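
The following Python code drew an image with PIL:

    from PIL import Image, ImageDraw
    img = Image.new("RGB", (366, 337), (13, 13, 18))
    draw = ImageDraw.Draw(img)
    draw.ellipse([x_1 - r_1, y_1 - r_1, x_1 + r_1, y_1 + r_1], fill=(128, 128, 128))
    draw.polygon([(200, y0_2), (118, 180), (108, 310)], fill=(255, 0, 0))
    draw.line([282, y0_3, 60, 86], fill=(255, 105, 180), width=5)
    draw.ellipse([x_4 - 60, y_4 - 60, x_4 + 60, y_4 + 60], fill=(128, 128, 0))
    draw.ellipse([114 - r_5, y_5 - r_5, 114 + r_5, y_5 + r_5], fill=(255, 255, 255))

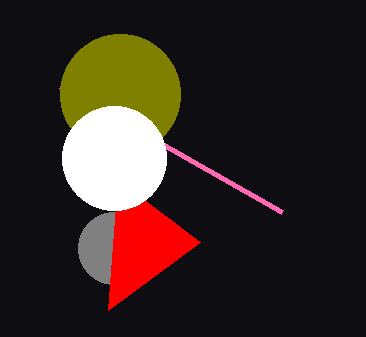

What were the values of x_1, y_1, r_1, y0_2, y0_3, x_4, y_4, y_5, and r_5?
x_1 = 114
y_1 = 248
r_1 = 36
y0_2 = 242
y0_3 = 212
x_4 = 120
y_4 = 94
y_5 = 158
r_5 = 52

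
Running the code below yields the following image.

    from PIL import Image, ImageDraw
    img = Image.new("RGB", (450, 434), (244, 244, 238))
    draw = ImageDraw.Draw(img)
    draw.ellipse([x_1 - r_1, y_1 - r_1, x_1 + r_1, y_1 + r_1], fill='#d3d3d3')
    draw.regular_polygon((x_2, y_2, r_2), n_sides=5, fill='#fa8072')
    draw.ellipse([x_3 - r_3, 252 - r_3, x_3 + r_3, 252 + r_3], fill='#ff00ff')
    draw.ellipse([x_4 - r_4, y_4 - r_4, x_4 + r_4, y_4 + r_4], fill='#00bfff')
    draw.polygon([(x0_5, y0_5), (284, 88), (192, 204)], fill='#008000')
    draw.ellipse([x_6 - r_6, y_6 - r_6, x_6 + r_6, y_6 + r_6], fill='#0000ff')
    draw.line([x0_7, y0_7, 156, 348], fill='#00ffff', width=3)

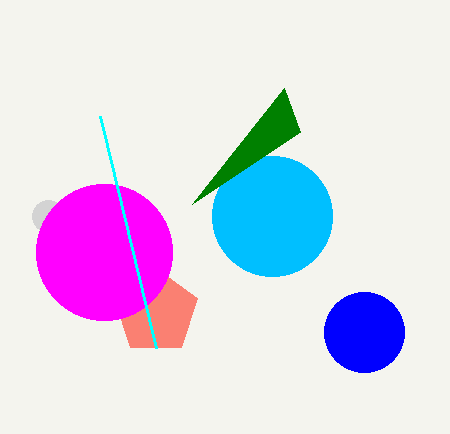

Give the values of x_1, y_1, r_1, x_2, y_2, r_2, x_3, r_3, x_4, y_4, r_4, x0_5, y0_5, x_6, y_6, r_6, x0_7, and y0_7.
x_1 = 48, y_1 = 216, r_1 = 16, x_2 = 156, y_2 = 312, r_2 = 44, x_3 = 104, r_3 = 68, x_4 = 272, y_4 = 216, r_4 = 60, x0_5 = 300, y0_5 = 132, x_6 = 364, y_6 = 332, r_6 = 40, x0_7 = 100, y0_7 = 116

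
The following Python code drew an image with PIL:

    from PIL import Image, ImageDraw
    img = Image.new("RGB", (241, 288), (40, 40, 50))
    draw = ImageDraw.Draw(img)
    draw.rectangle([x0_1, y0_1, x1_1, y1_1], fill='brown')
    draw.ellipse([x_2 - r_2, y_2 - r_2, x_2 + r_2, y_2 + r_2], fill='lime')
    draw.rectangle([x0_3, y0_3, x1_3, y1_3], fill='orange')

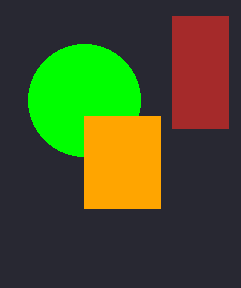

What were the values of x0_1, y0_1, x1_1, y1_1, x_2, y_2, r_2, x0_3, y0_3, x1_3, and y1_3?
x0_1 = 172
y0_1 = 16
x1_1 = 228
y1_1 = 128
x_2 = 84
y_2 = 100
r_2 = 56
x0_3 = 84
y0_3 = 116
x1_3 = 160
y1_3 = 208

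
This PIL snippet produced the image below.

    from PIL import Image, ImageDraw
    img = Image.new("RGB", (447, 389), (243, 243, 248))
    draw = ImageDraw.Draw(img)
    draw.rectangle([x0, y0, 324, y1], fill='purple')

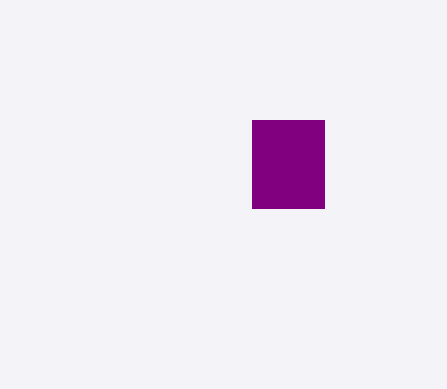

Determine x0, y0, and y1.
x0 = 252; y0 = 120; y1 = 208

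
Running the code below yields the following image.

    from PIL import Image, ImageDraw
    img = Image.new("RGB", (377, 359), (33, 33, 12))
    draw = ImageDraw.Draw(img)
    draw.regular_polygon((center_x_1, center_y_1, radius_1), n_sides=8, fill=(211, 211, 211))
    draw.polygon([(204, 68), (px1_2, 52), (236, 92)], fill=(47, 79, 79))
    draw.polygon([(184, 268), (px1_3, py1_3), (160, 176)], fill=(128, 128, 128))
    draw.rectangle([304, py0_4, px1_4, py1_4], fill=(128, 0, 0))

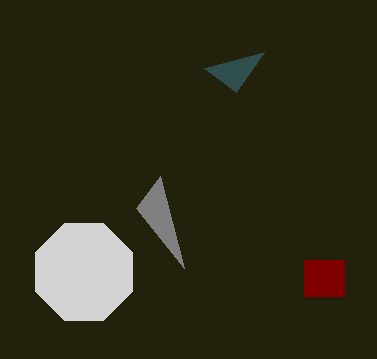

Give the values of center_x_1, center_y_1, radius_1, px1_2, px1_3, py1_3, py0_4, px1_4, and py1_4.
center_x_1 = 84
center_y_1 = 272
radius_1 = 52
px1_2 = 264
px1_3 = 136
py1_3 = 208
py0_4 = 260
px1_4 = 344
py1_4 = 296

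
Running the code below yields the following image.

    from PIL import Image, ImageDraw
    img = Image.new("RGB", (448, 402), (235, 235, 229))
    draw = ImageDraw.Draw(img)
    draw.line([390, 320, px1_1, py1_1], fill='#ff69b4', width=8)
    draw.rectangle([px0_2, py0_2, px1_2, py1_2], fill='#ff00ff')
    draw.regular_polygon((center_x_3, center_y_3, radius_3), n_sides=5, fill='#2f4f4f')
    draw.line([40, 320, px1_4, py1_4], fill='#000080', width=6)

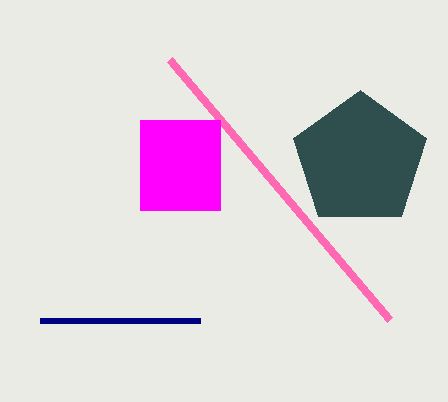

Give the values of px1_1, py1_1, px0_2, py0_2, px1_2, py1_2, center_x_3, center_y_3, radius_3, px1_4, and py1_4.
px1_1 = 170; py1_1 = 60; px0_2 = 140; py0_2 = 120; px1_2 = 220; py1_2 = 210; center_x_3 = 360; center_y_3 = 160; radius_3 = 70; px1_4 = 200; py1_4 = 320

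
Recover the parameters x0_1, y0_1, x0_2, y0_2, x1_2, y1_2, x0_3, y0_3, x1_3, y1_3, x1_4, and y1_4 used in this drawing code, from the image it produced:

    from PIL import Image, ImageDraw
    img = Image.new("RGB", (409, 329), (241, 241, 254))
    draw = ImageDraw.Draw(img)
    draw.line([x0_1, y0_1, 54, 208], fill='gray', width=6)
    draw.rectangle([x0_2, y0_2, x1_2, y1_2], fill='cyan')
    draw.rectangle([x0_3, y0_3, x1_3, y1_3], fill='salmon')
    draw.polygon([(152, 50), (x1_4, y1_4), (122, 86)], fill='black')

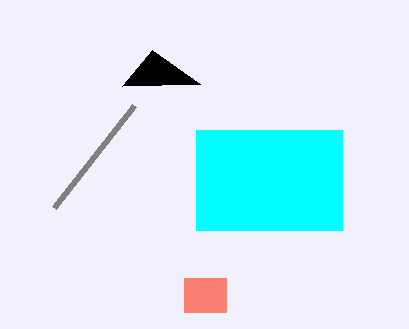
x0_1 = 134, y0_1 = 106, x0_2 = 196, y0_2 = 130, x1_2 = 342, y1_2 = 230, x0_3 = 184, y0_3 = 278, x1_3 = 226, y1_3 = 312, x1_4 = 200, y1_4 = 84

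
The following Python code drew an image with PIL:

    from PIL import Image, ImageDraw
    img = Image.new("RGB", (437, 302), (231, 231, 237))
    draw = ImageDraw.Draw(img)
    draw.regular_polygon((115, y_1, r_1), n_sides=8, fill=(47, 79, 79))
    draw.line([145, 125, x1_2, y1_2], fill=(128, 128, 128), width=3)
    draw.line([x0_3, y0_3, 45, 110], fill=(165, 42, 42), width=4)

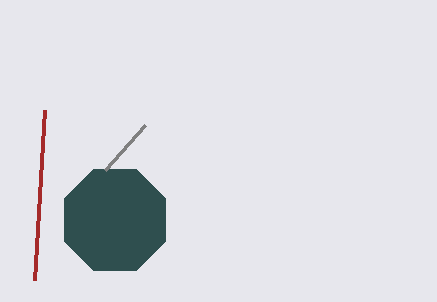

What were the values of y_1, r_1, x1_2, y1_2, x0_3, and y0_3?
y_1 = 220, r_1 = 55, x1_2 = 105, y1_2 = 170, x0_3 = 35, y0_3 = 280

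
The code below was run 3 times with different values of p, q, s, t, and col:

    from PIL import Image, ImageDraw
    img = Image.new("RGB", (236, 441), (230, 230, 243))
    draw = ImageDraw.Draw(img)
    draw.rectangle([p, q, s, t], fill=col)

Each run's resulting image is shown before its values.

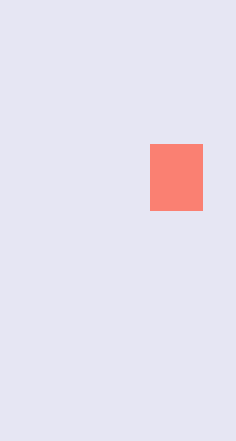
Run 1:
p = 150, q = 144, s = 202, t = 210, col = 'salmon'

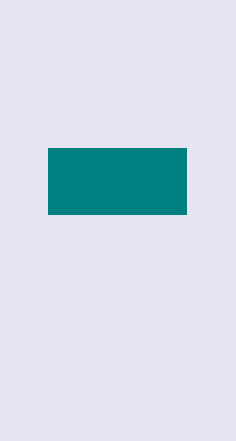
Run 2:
p = 48, q = 148, s = 186, t = 214, col = 'teal'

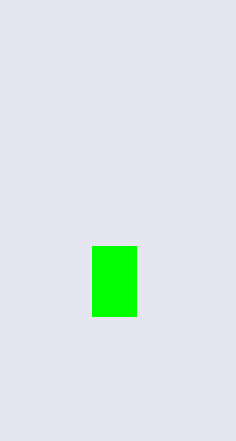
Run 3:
p = 92
q = 246
s = 136
t = 316
col = 'lime'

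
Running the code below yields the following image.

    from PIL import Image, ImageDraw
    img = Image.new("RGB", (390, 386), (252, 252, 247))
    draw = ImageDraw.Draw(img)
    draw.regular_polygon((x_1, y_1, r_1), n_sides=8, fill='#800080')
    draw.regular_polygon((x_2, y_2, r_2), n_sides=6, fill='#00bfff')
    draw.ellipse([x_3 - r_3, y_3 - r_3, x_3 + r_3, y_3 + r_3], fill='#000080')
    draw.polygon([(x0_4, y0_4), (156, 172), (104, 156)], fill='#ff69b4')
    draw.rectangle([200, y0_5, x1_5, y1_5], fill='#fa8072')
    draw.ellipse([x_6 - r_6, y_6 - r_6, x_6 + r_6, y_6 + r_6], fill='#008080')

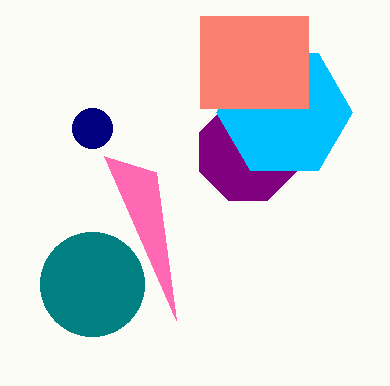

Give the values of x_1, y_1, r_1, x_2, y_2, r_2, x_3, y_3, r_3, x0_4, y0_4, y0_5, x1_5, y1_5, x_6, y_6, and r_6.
x_1 = 248, y_1 = 152, r_1 = 52, x_2 = 284, y_2 = 112, r_2 = 68, x_3 = 92, y_3 = 128, r_3 = 20, x0_4 = 176, y0_4 = 320, y0_5 = 16, x1_5 = 308, y1_5 = 108, x_6 = 92, y_6 = 284, r_6 = 52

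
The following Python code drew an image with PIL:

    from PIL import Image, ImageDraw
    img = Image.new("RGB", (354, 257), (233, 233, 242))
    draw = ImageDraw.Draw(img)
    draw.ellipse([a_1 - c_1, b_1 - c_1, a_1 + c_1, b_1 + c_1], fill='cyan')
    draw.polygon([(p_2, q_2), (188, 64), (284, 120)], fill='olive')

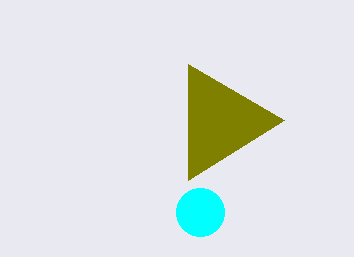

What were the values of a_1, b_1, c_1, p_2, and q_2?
a_1 = 200, b_1 = 212, c_1 = 24, p_2 = 188, q_2 = 180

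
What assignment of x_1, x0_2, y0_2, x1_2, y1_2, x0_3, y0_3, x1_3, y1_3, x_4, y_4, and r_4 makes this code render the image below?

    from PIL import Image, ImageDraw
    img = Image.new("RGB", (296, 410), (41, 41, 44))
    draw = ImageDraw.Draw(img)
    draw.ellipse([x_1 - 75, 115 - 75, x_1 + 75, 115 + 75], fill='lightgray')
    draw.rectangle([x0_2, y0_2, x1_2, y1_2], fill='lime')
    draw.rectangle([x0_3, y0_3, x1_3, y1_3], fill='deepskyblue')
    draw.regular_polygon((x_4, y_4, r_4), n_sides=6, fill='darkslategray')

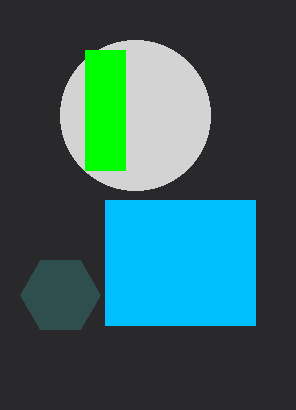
x_1 = 135; x0_2 = 85; y0_2 = 50; x1_2 = 125; y1_2 = 170; x0_3 = 105; y0_3 = 200; x1_3 = 255; y1_3 = 325; x_4 = 60; y_4 = 295; r_4 = 40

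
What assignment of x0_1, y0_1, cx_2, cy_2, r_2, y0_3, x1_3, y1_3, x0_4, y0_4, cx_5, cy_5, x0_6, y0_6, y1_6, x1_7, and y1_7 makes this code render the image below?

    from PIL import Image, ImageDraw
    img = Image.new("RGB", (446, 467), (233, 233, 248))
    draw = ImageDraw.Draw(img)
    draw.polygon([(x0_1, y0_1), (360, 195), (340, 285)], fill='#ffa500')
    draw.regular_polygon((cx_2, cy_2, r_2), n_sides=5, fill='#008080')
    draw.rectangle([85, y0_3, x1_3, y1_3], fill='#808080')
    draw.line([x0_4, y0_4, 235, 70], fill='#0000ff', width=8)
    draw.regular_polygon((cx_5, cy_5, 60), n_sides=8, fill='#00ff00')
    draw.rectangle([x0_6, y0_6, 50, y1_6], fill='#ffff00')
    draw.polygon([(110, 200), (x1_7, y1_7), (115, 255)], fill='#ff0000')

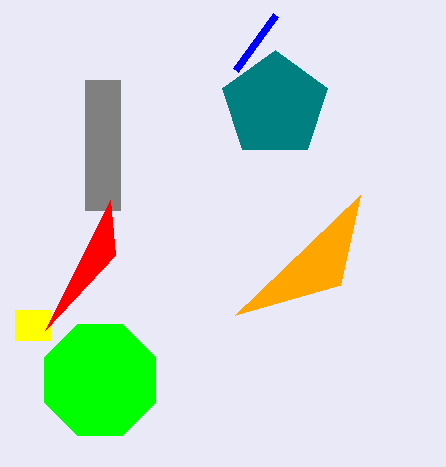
x0_1 = 235, y0_1 = 315, cx_2 = 275, cy_2 = 105, r_2 = 55, y0_3 = 80, x1_3 = 120, y1_3 = 210, x0_4 = 275, y0_4 = 15, cx_5 = 100, cy_5 = 380, x0_6 = 15, y0_6 = 310, y1_6 = 340, x1_7 = 45, y1_7 = 330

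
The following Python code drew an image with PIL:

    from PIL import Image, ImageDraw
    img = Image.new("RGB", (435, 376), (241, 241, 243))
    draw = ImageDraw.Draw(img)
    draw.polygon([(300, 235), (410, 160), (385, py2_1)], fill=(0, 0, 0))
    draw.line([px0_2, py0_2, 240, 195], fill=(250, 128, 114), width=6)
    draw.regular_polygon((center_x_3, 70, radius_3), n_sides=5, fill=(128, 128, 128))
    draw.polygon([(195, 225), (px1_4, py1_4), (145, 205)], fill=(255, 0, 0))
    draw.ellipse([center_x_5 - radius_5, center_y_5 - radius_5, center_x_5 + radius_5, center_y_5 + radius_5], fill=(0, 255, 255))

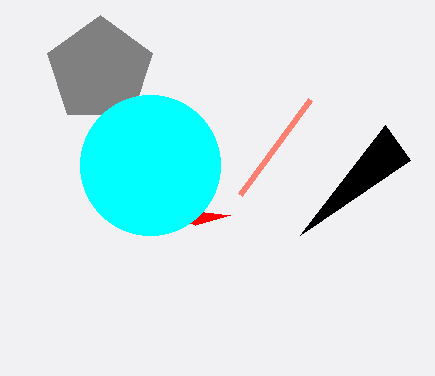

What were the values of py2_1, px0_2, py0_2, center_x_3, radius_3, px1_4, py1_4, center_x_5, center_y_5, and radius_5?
py2_1 = 125, px0_2 = 310, py0_2 = 100, center_x_3 = 100, radius_3 = 55, px1_4 = 230, py1_4 = 215, center_x_5 = 150, center_y_5 = 165, radius_5 = 70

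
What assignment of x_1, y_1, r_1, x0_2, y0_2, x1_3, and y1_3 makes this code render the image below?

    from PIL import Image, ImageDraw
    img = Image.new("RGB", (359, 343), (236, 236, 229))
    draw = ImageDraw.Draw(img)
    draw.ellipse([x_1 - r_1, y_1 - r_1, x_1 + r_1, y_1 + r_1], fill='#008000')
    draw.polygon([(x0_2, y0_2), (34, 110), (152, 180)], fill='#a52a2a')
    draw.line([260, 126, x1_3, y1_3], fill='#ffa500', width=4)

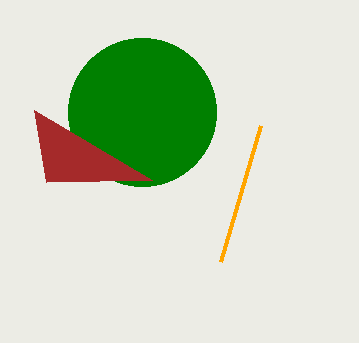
x_1 = 142, y_1 = 112, r_1 = 74, x0_2 = 46, y0_2 = 182, x1_3 = 220, y1_3 = 262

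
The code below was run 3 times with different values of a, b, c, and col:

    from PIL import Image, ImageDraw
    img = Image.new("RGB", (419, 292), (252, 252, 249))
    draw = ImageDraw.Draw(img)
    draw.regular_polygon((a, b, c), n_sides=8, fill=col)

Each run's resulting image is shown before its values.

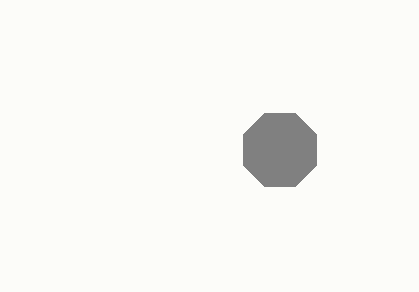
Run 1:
a = 280, b = 150, c = 40, col = 'gray'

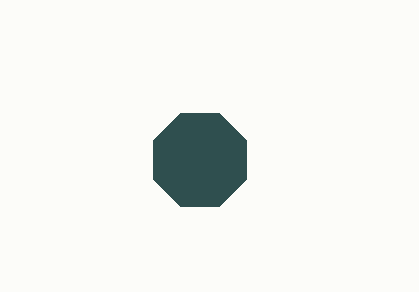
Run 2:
a = 200
b = 160
c = 50
col = 'darkslategray'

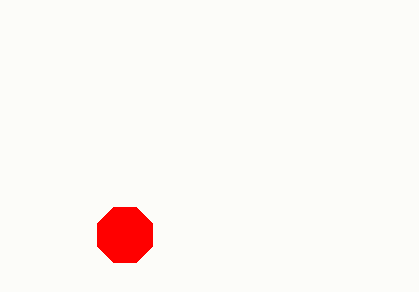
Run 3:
a = 125
b = 235
c = 30
col = 'red'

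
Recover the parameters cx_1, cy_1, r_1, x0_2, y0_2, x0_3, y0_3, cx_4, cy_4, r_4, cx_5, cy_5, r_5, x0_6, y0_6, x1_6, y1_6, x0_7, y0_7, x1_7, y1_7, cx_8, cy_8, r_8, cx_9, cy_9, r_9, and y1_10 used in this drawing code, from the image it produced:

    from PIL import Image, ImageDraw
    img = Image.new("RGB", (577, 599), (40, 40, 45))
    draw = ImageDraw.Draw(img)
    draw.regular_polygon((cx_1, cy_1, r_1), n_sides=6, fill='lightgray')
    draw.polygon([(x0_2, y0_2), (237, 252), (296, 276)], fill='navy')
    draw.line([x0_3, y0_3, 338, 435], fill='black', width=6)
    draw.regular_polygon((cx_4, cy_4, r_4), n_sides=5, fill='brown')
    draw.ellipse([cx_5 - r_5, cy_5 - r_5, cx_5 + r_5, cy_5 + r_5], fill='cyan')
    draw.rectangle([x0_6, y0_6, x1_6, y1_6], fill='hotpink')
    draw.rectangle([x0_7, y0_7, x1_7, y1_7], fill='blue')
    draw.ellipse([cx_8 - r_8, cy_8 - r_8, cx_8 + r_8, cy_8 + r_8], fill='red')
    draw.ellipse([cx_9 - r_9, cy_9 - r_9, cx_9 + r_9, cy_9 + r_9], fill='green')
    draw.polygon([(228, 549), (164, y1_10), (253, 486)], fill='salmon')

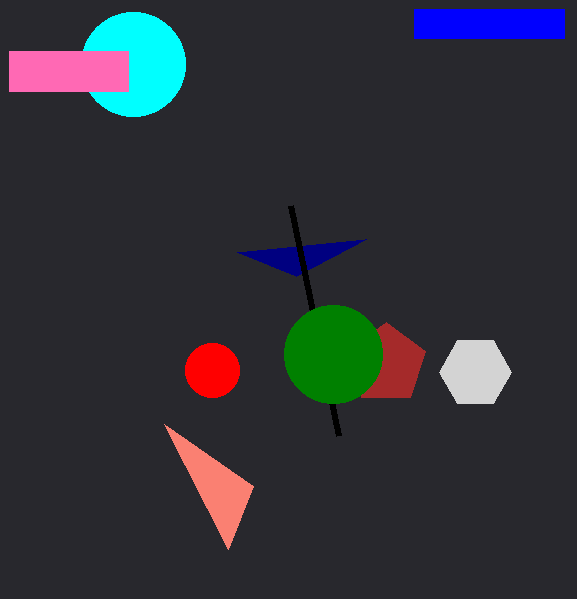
cx_1 = 475; cy_1 = 372; r_1 = 36; x0_2 = 366; y0_2 = 239; x0_3 = 290; y0_3 = 205; cx_4 = 386; cy_4 = 364; r_4 = 42; cx_5 = 133; cy_5 = 64; r_5 = 52; x0_6 = 9; y0_6 = 51; x1_6 = 128; y1_6 = 91; x0_7 = 414; y0_7 = 9; x1_7 = 564; y1_7 = 38; cx_8 = 212; cy_8 = 370; r_8 = 27; cx_9 = 333; cy_9 = 354; r_9 = 49; y1_10 = 424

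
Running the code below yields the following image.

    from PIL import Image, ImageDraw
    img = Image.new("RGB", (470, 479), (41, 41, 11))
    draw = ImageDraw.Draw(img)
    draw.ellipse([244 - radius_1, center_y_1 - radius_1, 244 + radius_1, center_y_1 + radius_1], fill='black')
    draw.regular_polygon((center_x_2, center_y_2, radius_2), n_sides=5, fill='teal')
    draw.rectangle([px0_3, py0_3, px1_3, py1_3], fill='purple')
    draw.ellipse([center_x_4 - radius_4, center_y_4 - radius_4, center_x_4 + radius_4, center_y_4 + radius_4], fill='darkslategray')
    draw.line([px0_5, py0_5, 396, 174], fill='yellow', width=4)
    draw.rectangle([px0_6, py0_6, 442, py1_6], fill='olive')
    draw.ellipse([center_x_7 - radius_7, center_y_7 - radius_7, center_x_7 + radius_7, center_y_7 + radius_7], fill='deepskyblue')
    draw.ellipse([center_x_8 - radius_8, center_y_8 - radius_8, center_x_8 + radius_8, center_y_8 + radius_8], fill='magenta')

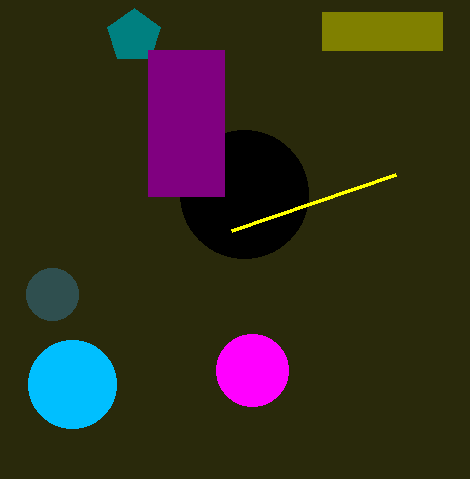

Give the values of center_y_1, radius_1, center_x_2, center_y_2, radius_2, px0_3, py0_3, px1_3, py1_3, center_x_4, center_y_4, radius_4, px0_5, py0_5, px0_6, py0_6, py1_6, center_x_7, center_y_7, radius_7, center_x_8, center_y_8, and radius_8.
center_y_1 = 194; radius_1 = 64; center_x_2 = 134; center_y_2 = 36; radius_2 = 28; px0_3 = 148; py0_3 = 50; px1_3 = 224; py1_3 = 196; center_x_4 = 52; center_y_4 = 294; radius_4 = 26; px0_5 = 232; py0_5 = 230; px0_6 = 322; py0_6 = 12; py1_6 = 50; center_x_7 = 72; center_y_7 = 384; radius_7 = 44; center_x_8 = 252; center_y_8 = 370; radius_8 = 36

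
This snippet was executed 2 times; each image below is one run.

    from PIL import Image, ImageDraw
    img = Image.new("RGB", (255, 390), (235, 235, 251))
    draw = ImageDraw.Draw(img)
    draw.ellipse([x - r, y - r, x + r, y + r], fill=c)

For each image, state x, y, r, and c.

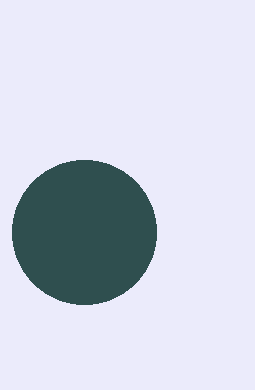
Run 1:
x = 84
y = 232
r = 72
c = 'darkslategray'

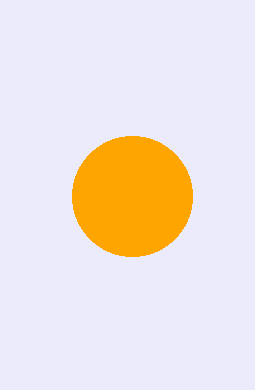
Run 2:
x = 132; y = 196; r = 60; c = 'orange'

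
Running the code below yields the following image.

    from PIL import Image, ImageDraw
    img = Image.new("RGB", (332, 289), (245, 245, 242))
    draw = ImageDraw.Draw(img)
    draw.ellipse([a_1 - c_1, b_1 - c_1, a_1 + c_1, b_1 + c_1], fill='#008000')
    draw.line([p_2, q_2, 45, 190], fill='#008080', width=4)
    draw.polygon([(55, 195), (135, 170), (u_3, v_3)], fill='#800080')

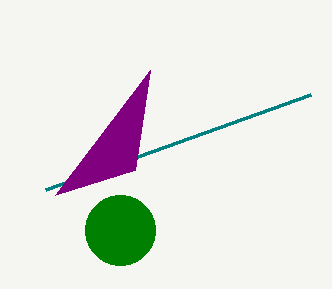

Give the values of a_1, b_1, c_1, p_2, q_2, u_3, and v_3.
a_1 = 120; b_1 = 230; c_1 = 35; p_2 = 310; q_2 = 95; u_3 = 150; v_3 = 70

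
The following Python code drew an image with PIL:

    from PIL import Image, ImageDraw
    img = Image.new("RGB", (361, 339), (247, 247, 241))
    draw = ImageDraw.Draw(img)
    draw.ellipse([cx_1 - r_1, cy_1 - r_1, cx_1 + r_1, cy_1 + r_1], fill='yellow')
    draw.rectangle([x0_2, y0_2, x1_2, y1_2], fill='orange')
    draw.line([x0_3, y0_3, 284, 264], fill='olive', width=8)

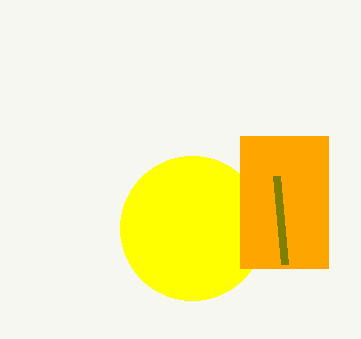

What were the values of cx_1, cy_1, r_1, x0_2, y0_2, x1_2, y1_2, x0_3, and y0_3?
cx_1 = 192; cy_1 = 228; r_1 = 72; x0_2 = 240; y0_2 = 136; x1_2 = 328; y1_2 = 268; x0_3 = 276; y0_3 = 176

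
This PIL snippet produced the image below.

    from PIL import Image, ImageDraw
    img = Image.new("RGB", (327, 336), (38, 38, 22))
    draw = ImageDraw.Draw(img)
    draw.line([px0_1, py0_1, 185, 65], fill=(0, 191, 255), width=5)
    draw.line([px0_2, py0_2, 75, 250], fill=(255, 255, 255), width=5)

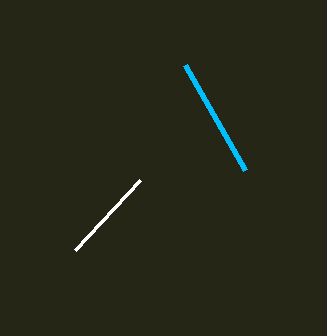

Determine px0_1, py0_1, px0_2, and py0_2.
px0_1 = 245, py0_1 = 170, px0_2 = 140, py0_2 = 180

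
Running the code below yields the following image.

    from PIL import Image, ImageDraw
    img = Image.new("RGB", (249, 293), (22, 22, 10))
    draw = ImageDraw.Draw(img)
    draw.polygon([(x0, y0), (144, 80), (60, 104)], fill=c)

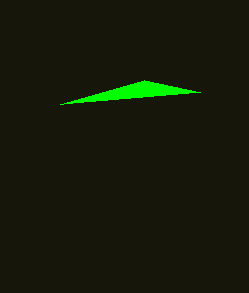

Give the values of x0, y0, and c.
x0 = 200; y0 = 92; c = 'lime'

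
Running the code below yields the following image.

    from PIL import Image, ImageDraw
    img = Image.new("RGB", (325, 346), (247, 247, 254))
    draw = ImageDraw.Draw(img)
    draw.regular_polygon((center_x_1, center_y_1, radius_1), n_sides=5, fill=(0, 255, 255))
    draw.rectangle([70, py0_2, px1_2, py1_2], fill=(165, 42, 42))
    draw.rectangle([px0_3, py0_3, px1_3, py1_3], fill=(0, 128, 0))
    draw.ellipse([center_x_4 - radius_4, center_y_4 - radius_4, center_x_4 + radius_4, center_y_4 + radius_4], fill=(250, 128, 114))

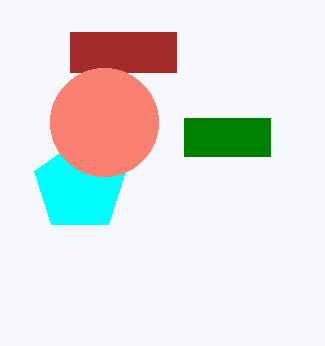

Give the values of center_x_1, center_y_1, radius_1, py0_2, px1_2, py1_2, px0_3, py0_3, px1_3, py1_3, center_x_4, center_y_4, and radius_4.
center_x_1 = 80
center_y_1 = 186
radius_1 = 48
py0_2 = 32
px1_2 = 176
py1_2 = 72
px0_3 = 184
py0_3 = 118
px1_3 = 270
py1_3 = 156
center_x_4 = 104
center_y_4 = 122
radius_4 = 54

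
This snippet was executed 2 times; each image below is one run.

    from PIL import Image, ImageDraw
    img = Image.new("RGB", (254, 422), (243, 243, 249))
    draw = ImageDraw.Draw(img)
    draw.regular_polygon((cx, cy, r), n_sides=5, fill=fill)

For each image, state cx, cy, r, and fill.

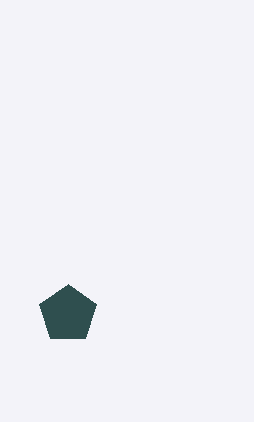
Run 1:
cx = 68
cy = 314
r = 30
fill = 'darkslategray'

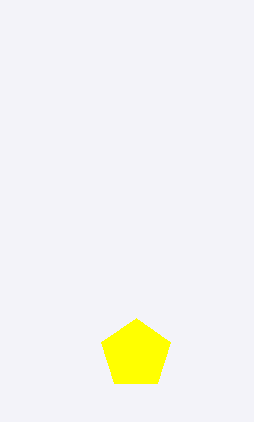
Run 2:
cx = 136, cy = 354, r = 36, fill = 'yellow'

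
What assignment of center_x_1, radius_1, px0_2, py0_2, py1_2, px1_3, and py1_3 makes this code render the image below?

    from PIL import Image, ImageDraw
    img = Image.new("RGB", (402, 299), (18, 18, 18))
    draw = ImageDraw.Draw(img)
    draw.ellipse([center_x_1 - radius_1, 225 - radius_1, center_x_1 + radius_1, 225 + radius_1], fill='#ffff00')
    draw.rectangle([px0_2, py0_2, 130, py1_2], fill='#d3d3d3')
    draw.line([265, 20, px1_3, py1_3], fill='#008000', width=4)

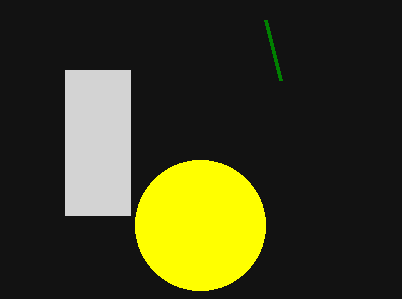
center_x_1 = 200
radius_1 = 65
px0_2 = 65
py0_2 = 70
py1_2 = 215
px1_3 = 280
py1_3 = 80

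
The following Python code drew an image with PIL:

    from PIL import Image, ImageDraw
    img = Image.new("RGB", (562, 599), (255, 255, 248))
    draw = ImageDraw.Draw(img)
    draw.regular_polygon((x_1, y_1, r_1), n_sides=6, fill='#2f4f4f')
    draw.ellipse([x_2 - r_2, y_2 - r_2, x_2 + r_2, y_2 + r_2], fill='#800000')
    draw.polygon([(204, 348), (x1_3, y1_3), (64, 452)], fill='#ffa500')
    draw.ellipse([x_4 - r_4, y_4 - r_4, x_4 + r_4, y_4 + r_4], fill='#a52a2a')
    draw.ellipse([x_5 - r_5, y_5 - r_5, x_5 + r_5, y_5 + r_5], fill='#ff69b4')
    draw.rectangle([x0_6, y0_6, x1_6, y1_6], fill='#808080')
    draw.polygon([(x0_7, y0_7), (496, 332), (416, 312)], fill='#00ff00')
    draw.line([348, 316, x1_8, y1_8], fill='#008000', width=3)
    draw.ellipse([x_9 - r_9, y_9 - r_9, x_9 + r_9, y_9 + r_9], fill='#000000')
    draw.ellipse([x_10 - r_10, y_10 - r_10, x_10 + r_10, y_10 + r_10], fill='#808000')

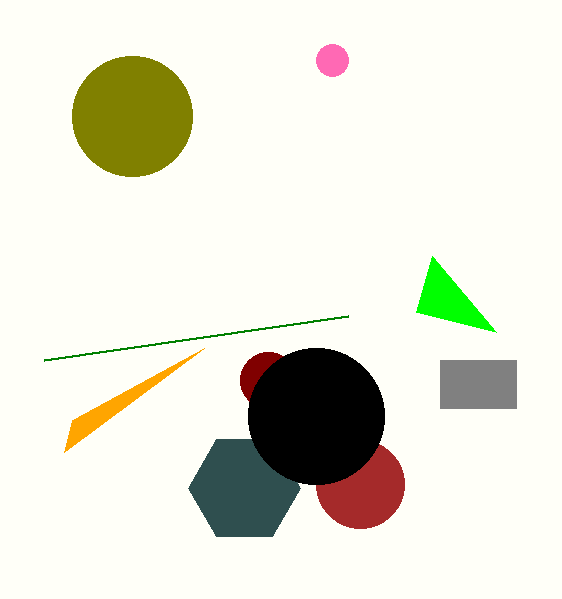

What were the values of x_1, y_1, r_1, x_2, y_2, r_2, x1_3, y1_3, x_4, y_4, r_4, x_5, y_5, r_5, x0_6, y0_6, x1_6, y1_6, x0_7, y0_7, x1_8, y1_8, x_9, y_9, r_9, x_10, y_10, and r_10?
x_1 = 244; y_1 = 488; r_1 = 56; x_2 = 268; y_2 = 380; r_2 = 28; x1_3 = 72; y1_3 = 420; x_4 = 360; y_4 = 484; r_4 = 44; x_5 = 332; y_5 = 60; r_5 = 16; x0_6 = 440; y0_6 = 360; x1_6 = 516; y1_6 = 408; x0_7 = 432; y0_7 = 256; x1_8 = 44; y1_8 = 360; x_9 = 316; y_9 = 416; r_9 = 68; x_10 = 132; y_10 = 116; r_10 = 60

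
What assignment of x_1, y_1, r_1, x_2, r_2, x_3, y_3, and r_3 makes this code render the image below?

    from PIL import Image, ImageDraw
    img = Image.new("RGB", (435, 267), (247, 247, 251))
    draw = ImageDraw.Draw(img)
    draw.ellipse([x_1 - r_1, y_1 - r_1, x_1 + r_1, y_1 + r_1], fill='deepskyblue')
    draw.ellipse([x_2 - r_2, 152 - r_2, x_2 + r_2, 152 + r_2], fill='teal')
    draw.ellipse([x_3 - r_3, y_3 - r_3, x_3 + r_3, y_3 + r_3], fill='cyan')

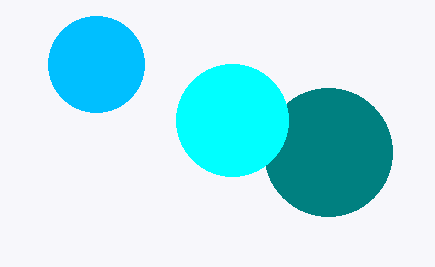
x_1 = 96; y_1 = 64; r_1 = 48; x_2 = 328; r_2 = 64; x_3 = 232; y_3 = 120; r_3 = 56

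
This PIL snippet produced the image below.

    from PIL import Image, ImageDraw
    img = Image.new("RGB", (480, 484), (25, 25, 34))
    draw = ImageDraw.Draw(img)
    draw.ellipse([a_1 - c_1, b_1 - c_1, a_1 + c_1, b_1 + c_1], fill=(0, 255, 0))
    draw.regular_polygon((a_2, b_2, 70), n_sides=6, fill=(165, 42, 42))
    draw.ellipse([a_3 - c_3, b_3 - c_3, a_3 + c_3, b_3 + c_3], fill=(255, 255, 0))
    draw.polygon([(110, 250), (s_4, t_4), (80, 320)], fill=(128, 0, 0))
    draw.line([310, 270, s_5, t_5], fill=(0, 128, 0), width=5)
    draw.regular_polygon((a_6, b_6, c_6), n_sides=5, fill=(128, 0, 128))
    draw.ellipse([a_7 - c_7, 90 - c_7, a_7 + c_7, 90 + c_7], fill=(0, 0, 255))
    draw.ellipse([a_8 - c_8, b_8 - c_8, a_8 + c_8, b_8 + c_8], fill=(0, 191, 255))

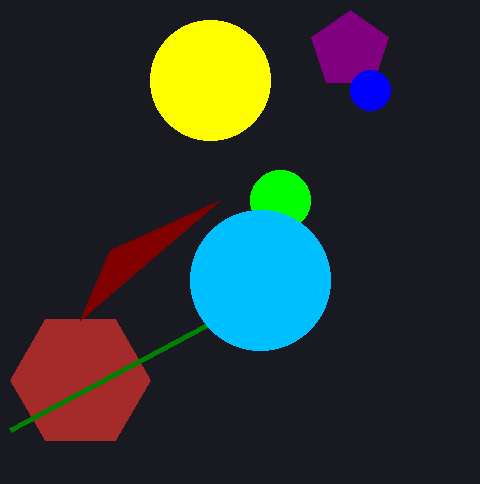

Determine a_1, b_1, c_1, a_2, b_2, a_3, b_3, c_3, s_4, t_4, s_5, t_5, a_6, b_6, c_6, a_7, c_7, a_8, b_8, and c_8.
a_1 = 280
b_1 = 200
c_1 = 30
a_2 = 80
b_2 = 380
a_3 = 210
b_3 = 80
c_3 = 60
s_4 = 220
t_4 = 200
s_5 = 10
t_5 = 430
a_6 = 350
b_6 = 50
c_6 = 40
a_7 = 370
c_7 = 20
a_8 = 260
b_8 = 280
c_8 = 70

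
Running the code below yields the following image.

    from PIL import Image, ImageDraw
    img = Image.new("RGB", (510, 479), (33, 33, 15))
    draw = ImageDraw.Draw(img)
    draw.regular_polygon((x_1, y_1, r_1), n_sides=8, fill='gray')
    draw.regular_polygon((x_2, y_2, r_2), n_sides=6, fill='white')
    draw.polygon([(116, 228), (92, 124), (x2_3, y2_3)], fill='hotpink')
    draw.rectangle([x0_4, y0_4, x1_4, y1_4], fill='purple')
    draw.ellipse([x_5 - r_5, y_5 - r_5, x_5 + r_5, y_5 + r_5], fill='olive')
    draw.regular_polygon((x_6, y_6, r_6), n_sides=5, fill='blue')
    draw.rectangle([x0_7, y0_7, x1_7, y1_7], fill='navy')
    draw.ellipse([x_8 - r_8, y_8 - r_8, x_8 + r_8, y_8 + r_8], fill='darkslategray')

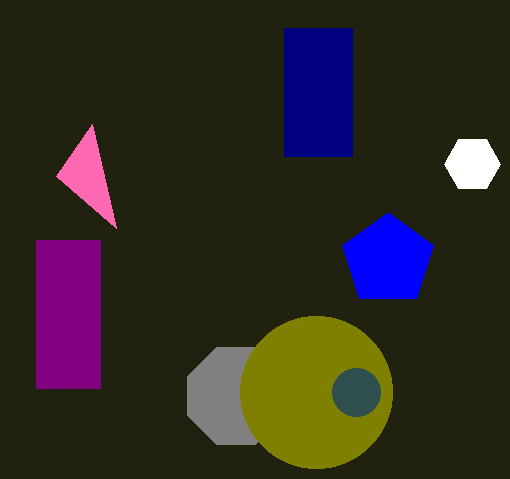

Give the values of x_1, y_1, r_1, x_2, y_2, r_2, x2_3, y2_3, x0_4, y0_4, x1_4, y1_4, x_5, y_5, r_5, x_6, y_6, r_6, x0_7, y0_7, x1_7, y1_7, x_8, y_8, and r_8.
x_1 = 236; y_1 = 396; r_1 = 52; x_2 = 472; y_2 = 164; r_2 = 28; x2_3 = 56; y2_3 = 176; x0_4 = 36; y0_4 = 240; x1_4 = 100; y1_4 = 388; x_5 = 316; y_5 = 392; r_5 = 76; x_6 = 388; y_6 = 260; r_6 = 48; x0_7 = 284; y0_7 = 28; x1_7 = 352; y1_7 = 156; x_8 = 356; y_8 = 392; r_8 = 24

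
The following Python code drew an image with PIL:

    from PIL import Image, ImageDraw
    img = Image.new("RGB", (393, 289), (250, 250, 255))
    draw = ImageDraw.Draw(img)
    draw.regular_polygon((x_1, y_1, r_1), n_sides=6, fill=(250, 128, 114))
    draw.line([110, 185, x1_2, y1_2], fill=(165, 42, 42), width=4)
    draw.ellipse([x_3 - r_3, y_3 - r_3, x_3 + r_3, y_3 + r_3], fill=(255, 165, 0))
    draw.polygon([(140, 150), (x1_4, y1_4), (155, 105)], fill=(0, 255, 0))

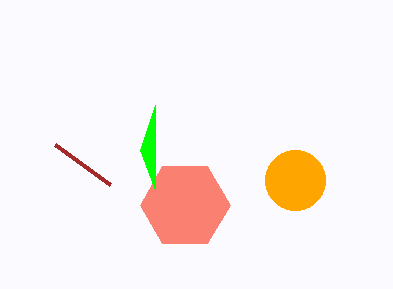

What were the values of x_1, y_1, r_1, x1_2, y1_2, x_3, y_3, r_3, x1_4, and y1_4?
x_1 = 185
y_1 = 205
r_1 = 45
x1_2 = 55
y1_2 = 145
x_3 = 295
y_3 = 180
r_3 = 30
x1_4 = 155
y1_4 = 190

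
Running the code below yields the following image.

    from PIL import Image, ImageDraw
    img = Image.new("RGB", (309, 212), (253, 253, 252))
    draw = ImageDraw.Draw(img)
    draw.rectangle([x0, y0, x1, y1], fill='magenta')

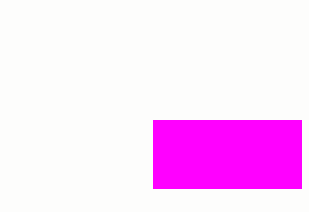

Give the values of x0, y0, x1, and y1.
x0 = 153; y0 = 120; x1 = 301; y1 = 188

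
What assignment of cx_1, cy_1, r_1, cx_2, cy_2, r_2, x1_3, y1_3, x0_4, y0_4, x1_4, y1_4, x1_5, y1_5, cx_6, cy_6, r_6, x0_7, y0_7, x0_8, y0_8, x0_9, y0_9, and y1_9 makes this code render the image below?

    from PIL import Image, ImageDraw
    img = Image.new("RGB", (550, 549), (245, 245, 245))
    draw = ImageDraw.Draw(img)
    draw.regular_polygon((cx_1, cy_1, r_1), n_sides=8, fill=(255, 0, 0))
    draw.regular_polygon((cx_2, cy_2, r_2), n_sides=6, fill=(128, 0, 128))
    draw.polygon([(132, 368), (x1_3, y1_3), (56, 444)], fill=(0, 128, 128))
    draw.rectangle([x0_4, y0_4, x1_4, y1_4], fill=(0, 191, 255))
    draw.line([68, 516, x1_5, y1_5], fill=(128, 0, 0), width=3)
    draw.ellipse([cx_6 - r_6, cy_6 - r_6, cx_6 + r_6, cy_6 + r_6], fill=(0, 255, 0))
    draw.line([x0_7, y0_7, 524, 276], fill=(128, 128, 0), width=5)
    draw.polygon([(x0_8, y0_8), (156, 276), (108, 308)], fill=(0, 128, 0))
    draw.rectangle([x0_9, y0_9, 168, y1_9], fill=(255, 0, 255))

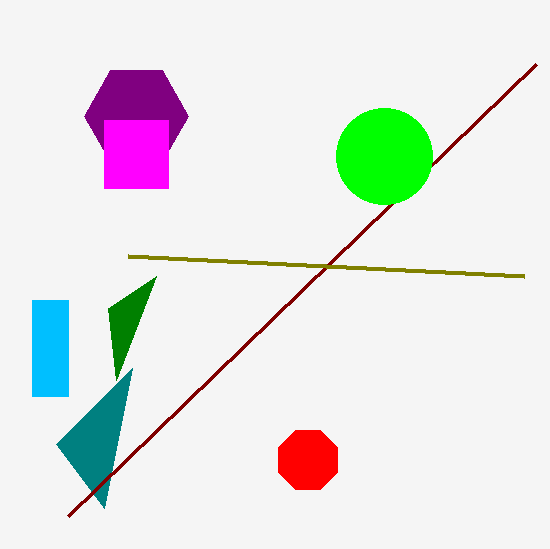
cx_1 = 308; cy_1 = 460; r_1 = 32; cx_2 = 136; cy_2 = 116; r_2 = 52; x1_3 = 104; y1_3 = 508; x0_4 = 32; y0_4 = 300; x1_4 = 68; y1_4 = 396; x1_5 = 536; y1_5 = 64; cx_6 = 384; cy_6 = 156; r_6 = 48; x0_7 = 128; y0_7 = 256; x0_8 = 116; y0_8 = 380; x0_9 = 104; y0_9 = 120; y1_9 = 188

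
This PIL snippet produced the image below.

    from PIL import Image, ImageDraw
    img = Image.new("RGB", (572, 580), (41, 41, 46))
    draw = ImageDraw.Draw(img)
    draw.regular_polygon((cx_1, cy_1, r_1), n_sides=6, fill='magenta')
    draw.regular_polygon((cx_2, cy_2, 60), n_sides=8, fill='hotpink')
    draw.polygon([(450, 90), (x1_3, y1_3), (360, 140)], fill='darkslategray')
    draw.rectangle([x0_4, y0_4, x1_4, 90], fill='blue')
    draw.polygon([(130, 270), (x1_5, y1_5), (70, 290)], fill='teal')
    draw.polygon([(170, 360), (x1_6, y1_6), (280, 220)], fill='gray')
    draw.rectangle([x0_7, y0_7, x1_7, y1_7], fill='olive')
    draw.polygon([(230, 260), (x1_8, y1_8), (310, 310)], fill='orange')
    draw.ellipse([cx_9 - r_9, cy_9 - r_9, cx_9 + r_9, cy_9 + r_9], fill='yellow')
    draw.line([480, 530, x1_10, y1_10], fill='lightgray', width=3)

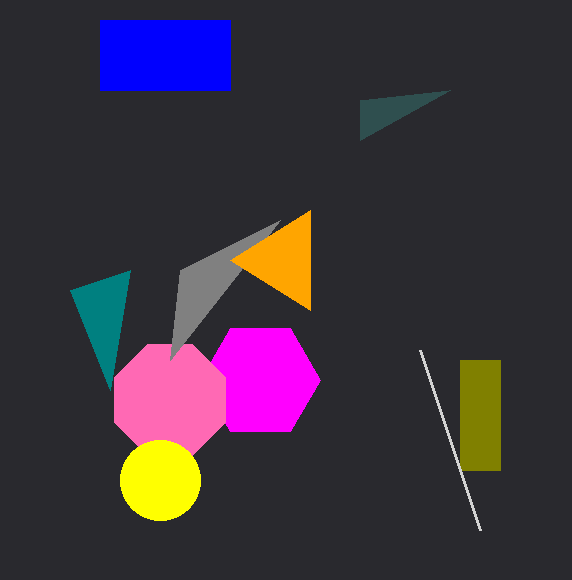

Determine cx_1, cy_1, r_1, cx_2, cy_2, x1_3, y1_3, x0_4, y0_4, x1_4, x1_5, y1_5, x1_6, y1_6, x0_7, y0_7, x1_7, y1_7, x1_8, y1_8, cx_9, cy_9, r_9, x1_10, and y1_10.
cx_1 = 260; cy_1 = 380; r_1 = 60; cx_2 = 170; cy_2 = 400; x1_3 = 360; y1_3 = 100; x0_4 = 100; y0_4 = 20; x1_4 = 230; x1_5 = 110; y1_5 = 390; x1_6 = 180; y1_6 = 270; x0_7 = 460; y0_7 = 360; x1_7 = 500; y1_7 = 470; x1_8 = 310; y1_8 = 210; cx_9 = 160; cy_9 = 480; r_9 = 40; x1_10 = 420; y1_10 = 350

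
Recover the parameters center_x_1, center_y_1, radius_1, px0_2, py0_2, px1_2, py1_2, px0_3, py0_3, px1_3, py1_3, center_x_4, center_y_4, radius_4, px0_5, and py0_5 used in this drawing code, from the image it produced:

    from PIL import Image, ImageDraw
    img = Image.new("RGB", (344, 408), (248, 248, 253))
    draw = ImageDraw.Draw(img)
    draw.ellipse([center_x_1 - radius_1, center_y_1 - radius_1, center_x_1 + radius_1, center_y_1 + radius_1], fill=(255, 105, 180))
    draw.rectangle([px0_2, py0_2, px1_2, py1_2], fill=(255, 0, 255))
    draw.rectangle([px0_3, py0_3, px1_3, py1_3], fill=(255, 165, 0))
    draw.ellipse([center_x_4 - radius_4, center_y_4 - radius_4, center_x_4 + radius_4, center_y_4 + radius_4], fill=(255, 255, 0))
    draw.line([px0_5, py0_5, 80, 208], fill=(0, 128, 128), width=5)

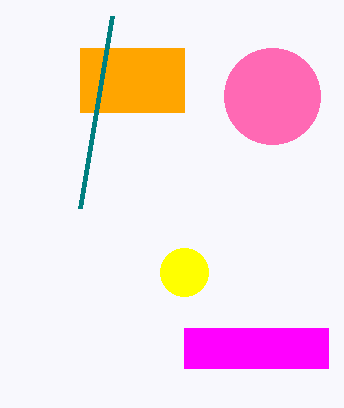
center_x_1 = 272
center_y_1 = 96
radius_1 = 48
px0_2 = 184
py0_2 = 328
px1_2 = 328
py1_2 = 368
px0_3 = 80
py0_3 = 48
px1_3 = 184
py1_3 = 112
center_x_4 = 184
center_y_4 = 272
radius_4 = 24
px0_5 = 112
py0_5 = 16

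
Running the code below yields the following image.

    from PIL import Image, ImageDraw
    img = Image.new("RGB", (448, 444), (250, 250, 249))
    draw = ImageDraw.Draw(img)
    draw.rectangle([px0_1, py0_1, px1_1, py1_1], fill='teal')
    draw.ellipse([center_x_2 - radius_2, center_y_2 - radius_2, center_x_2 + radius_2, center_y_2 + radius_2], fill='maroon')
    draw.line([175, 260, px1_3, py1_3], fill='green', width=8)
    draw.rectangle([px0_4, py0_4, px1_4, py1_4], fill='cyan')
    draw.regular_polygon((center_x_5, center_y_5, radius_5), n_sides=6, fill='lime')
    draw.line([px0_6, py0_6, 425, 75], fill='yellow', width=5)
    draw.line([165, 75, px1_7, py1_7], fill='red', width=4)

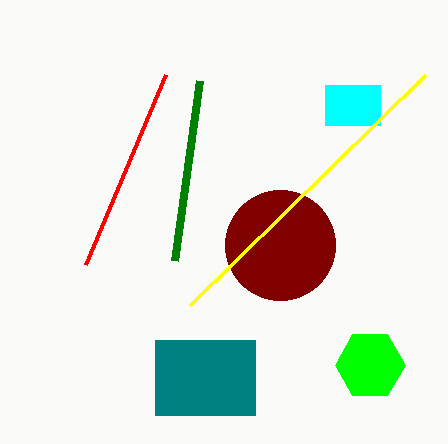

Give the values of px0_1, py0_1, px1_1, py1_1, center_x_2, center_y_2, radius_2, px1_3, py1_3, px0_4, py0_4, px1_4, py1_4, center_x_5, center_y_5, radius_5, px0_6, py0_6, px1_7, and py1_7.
px0_1 = 155, py0_1 = 340, px1_1 = 255, py1_1 = 415, center_x_2 = 280, center_y_2 = 245, radius_2 = 55, px1_3 = 200, py1_3 = 80, px0_4 = 325, py0_4 = 85, px1_4 = 380, py1_4 = 125, center_x_5 = 370, center_y_5 = 365, radius_5 = 35, px0_6 = 190, py0_6 = 305, px1_7 = 85, py1_7 = 265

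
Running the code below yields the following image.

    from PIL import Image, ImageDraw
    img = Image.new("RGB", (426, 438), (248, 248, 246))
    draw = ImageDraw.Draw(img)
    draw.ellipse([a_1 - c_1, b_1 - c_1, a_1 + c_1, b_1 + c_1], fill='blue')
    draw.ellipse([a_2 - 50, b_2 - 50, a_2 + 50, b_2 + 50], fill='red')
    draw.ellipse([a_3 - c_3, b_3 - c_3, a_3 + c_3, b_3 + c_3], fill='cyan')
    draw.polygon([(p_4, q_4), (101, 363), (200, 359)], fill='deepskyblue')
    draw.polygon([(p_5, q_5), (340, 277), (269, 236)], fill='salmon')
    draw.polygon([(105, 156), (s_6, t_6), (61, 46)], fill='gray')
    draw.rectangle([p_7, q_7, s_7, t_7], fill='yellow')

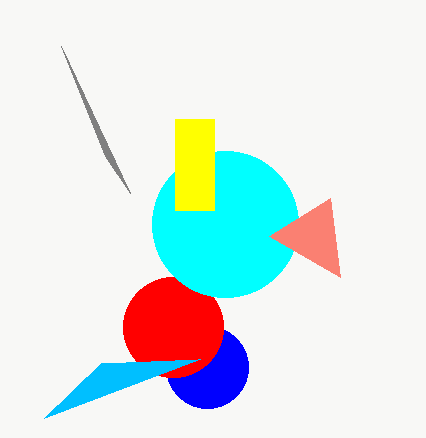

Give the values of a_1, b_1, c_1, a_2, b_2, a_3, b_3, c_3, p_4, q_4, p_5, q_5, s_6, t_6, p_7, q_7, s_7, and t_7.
a_1 = 207
b_1 = 367
c_1 = 41
a_2 = 173
b_2 = 327
a_3 = 225
b_3 = 224
c_3 = 73
p_4 = 44
q_4 = 418
p_5 = 330
q_5 = 198
s_6 = 130
t_6 = 193
p_7 = 175
q_7 = 119
s_7 = 214
t_7 = 210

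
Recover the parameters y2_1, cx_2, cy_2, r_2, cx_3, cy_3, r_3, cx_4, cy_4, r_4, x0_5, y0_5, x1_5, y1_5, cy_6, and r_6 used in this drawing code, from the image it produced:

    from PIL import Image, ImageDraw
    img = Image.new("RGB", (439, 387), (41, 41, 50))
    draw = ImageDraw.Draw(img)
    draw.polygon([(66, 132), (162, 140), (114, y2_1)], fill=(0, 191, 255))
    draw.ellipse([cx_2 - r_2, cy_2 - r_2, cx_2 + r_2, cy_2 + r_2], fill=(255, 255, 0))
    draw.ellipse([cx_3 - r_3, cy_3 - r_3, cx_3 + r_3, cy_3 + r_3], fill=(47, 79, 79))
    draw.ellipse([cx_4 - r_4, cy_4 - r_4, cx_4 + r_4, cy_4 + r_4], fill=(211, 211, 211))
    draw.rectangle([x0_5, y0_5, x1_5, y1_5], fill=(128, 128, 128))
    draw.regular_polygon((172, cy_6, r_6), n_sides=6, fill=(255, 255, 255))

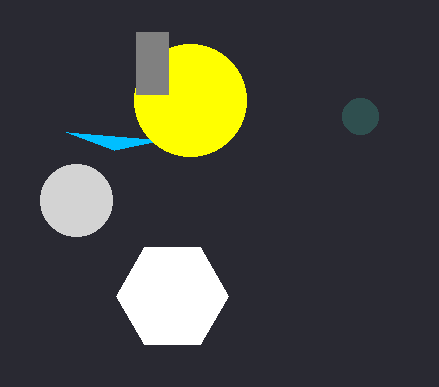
y2_1 = 150; cx_2 = 190; cy_2 = 100; r_2 = 56; cx_3 = 360; cy_3 = 116; r_3 = 18; cx_4 = 76; cy_4 = 200; r_4 = 36; x0_5 = 136; y0_5 = 32; x1_5 = 168; y1_5 = 94; cy_6 = 296; r_6 = 56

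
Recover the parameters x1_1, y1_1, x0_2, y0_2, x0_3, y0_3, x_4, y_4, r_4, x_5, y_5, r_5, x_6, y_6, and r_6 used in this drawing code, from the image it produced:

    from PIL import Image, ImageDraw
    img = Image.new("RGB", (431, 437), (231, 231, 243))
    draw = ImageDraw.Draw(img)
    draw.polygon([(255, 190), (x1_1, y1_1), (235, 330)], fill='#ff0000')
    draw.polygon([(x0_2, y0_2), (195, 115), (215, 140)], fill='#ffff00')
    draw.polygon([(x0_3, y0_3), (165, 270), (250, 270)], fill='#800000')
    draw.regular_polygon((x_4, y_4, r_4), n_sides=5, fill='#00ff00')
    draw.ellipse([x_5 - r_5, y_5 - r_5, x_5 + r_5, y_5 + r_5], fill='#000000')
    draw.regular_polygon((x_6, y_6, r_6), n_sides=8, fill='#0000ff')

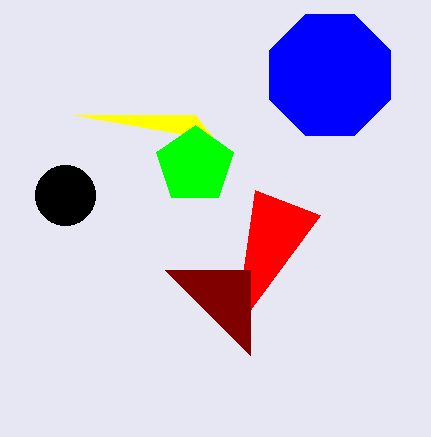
x1_1 = 320; y1_1 = 215; x0_2 = 75; y0_2 = 115; x0_3 = 250; y0_3 = 355; x_4 = 195; y_4 = 165; r_4 = 40; x_5 = 65; y_5 = 195; r_5 = 30; x_6 = 330; y_6 = 75; r_6 = 65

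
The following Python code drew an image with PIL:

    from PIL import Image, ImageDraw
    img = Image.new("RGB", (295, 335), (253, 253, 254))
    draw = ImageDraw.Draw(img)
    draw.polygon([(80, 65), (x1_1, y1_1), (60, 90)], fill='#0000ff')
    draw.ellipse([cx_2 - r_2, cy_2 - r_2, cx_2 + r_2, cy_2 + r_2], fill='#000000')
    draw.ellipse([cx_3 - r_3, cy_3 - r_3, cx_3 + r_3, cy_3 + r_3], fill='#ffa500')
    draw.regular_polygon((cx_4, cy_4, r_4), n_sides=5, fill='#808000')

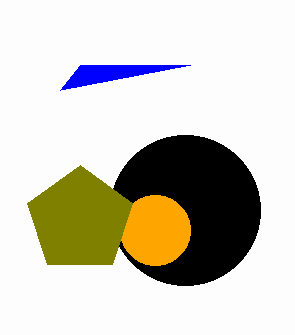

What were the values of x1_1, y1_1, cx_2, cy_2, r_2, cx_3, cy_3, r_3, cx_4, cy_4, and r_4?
x1_1 = 190
y1_1 = 65
cx_2 = 185
cy_2 = 210
r_2 = 75
cx_3 = 155
cy_3 = 230
r_3 = 35
cx_4 = 80
cy_4 = 220
r_4 = 55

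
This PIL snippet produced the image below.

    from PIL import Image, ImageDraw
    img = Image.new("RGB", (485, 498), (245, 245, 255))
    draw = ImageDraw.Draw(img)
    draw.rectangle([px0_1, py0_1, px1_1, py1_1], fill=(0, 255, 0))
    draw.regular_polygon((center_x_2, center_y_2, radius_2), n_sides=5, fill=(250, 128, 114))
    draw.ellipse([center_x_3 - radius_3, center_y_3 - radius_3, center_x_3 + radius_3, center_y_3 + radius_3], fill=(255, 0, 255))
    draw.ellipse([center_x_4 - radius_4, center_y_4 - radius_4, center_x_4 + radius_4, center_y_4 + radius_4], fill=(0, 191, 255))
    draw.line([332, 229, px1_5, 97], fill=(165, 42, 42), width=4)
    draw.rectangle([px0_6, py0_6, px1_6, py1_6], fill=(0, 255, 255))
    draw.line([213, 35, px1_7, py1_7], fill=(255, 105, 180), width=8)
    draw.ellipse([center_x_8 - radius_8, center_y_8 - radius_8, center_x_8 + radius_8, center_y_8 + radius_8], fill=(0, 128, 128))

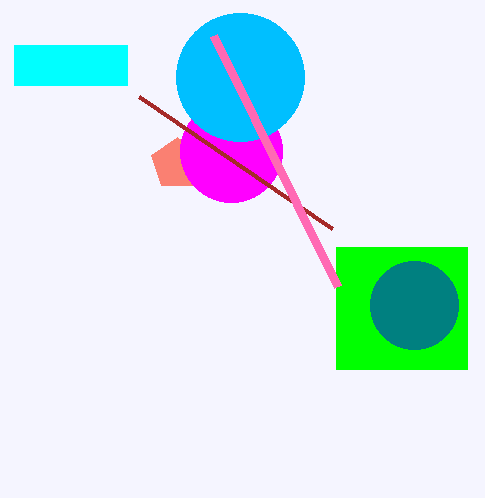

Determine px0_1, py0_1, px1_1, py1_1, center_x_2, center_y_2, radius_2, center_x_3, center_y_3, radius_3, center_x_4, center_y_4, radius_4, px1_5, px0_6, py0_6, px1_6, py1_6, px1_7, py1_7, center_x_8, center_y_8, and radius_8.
px0_1 = 336; py0_1 = 247; px1_1 = 467; py1_1 = 369; center_x_2 = 177; center_y_2 = 164; radius_2 = 27; center_x_3 = 231; center_y_3 = 151; radius_3 = 51; center_x_4 = 240; center_y_4 = 77; radius_4 = 64; px1_5 = 139; px0_6 = 14; py0_6 = 45; px1_6 = 127; py1_6 = 85; px1_7 = 337; py1_7 = 286; center_x_8 = 414; center_y_8 = 305; radius_8 = 44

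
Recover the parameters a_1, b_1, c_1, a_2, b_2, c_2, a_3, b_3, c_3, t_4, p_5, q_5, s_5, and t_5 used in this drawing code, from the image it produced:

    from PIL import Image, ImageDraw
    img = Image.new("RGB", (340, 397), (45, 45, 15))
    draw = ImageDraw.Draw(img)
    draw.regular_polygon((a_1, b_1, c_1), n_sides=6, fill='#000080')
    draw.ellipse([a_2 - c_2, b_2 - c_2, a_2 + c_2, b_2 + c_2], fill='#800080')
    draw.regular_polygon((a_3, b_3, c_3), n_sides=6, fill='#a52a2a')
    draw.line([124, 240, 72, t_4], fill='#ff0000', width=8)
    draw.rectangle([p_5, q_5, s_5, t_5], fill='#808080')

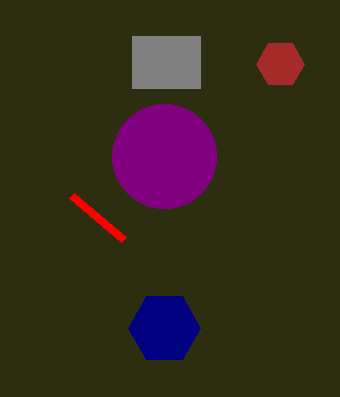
a_1 = 164, b_1 = 328, c_1 = 36, a_2 = 164, b_2 = 156, c_2 = 52, a_3 = 280, b_3 = 64, c_3 = 24, t_4 = 196, p_5 = 132, q_5 = 36, s_5 = 200, t_5 = 88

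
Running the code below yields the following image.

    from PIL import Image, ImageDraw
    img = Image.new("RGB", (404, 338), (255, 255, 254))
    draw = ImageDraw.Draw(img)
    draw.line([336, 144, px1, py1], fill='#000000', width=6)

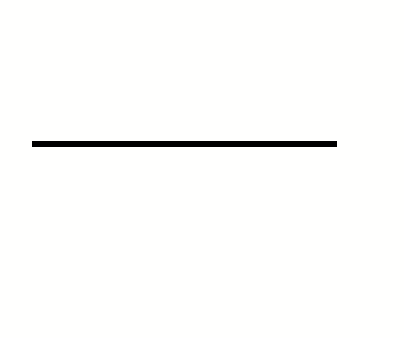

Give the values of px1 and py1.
px1 = 32, py1 = 144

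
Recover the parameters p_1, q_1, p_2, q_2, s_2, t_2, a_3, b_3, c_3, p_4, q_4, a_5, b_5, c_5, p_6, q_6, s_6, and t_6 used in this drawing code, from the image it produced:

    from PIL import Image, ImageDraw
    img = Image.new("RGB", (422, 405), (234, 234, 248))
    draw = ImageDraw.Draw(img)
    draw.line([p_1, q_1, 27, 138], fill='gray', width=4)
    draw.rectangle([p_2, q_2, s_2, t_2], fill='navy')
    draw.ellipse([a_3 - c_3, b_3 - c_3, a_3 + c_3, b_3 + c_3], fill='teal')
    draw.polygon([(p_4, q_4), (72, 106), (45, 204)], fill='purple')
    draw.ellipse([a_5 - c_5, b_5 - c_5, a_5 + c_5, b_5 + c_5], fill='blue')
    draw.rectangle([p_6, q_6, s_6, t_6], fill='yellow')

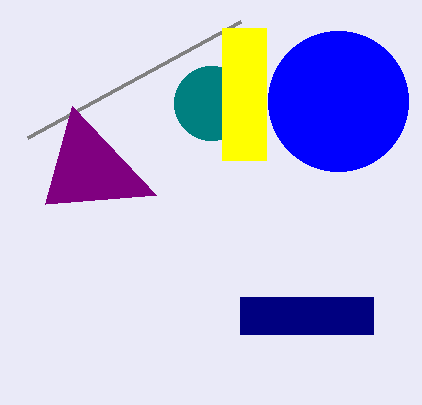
p_1 = 240; q_1 = 22; p_2 = 240; q_2 = 297; s_2 = 373; t_2 = 334; a_3 = 211; b_3 = 103; c_3 = 37; p_4 = 156; q_4 = 195; a_5 = 338; b_5 = 101; c_5 = 70; p_6 = 222; q_6 = 28; s_6 = 266; t_6 = 160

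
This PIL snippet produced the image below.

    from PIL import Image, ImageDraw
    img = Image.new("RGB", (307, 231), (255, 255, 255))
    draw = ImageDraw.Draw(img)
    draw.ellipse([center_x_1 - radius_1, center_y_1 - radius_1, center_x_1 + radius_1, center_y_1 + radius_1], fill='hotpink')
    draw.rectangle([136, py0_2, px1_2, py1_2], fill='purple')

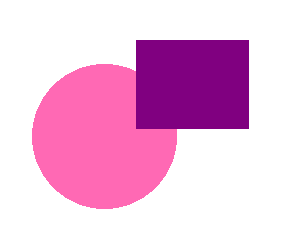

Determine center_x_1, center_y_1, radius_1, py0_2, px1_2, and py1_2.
center_x_1 = 104
center_y_1 = 136
radius_1 = 72
py0_2 = 40
px1_2 = 248
py1_2 = 128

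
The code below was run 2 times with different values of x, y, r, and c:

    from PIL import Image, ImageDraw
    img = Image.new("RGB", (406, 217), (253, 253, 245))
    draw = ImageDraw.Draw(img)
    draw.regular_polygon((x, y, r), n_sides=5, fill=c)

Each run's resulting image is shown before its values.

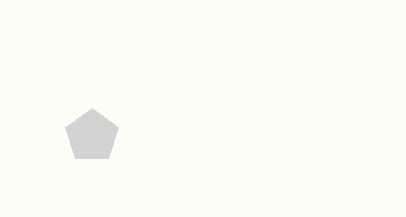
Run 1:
x = 92
y = 136
r = 28
c = 'lightgray'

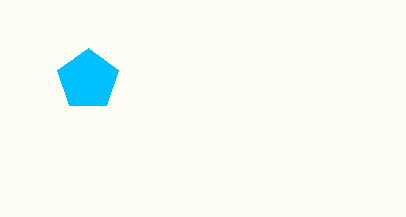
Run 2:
x = 88; y = 80; r = 32; c = 'deepskyblue'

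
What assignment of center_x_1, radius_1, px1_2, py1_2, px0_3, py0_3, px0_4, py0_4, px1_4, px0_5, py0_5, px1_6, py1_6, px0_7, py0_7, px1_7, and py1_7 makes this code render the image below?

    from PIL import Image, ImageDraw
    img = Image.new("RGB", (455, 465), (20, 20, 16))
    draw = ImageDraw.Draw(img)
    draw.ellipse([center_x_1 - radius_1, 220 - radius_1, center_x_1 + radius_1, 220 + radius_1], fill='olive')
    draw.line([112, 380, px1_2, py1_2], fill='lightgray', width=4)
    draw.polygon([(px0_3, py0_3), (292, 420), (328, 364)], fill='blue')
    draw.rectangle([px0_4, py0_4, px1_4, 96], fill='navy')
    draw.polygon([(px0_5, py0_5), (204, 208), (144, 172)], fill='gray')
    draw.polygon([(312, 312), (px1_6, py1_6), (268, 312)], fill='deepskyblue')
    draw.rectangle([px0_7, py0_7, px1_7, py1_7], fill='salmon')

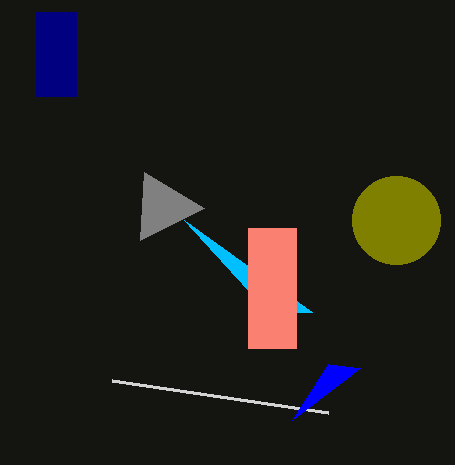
center_x_1 = 396, radius_1 = 44, px1_2 = 328, py1_2 = 412, px0_3 = 360, py0_3 = 368, px0_4 = 36, py0_4 = 12, px1_4 = 76, px0_5 = 140, py0_5 = 240, px1_6 = 184, py1_6 = 220, px0_7 = 248, py0_7 = 228, px1_7 = 296, py1_7 = 348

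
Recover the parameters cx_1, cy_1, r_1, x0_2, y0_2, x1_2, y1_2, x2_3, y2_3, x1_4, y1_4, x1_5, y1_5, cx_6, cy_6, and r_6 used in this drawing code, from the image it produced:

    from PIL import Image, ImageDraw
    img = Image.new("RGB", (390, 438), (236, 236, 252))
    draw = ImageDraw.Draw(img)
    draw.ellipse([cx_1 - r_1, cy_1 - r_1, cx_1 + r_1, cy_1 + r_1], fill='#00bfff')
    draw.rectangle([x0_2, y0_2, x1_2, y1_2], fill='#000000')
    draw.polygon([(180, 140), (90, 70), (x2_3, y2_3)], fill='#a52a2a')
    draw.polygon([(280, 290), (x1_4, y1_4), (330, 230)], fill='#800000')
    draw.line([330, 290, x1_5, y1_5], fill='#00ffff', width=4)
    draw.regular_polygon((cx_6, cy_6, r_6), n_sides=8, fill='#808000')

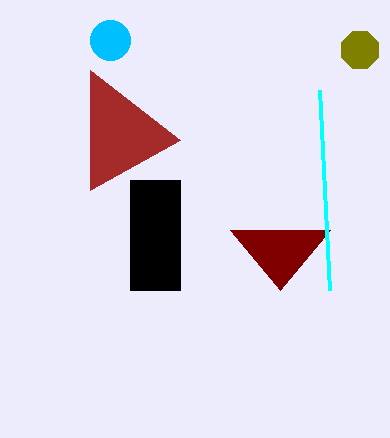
cx_1 = 110
cy_1 = 40
r_1 = 20
x0_2 = 130
y0_2 = 180
x1_2 = 180
y1_2 = 290
x2_3 = 90
y2_3 = 190
x1_4 = 230
y1_4 = 230
x1_5 = 320
y1_5 = 90
cx_6 = 360
cy_6 = 50
r_6 = 20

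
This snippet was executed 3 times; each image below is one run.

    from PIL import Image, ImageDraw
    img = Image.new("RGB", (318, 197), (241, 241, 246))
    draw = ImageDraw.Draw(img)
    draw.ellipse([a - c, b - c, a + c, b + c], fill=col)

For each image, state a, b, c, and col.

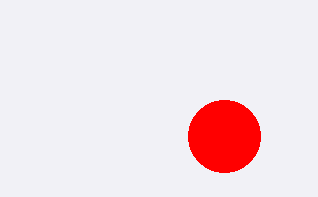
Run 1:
a = 224; b = 136; c = 36; col = 'red'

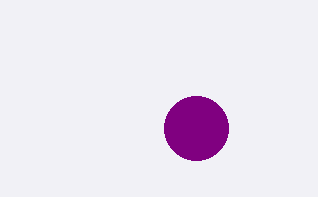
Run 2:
a = 196
b = 128
c = 32
col = 'purple'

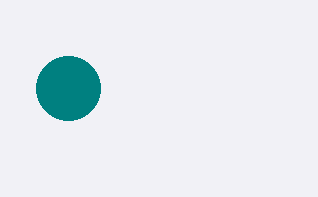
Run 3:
a = 68
b = 88
c = 32
col = 'teal'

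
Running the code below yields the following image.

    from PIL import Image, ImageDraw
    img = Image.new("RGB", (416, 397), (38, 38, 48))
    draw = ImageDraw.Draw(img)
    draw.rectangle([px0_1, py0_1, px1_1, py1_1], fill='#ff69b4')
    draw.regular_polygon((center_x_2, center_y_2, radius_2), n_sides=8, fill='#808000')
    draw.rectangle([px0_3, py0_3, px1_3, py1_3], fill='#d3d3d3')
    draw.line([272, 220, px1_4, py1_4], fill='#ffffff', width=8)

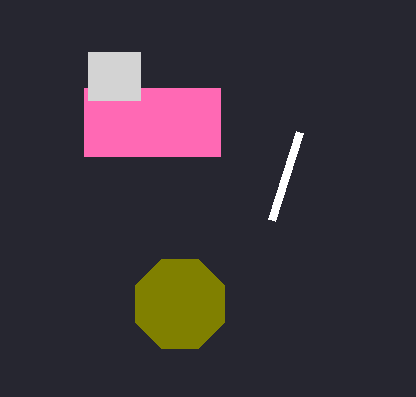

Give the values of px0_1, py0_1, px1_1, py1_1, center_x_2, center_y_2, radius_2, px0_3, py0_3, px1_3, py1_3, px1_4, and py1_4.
px0_1 = 84
py0_1 = 88
px1_1 = 220
py1_1 = 156
center_x_2 = 180
center_y_2 = 304
radius_2 = 48
px0_3 = 88
py0_3 = 52
px1_3 = 140
py1_3 = 100
px1_4 = 300
py1_4 = 132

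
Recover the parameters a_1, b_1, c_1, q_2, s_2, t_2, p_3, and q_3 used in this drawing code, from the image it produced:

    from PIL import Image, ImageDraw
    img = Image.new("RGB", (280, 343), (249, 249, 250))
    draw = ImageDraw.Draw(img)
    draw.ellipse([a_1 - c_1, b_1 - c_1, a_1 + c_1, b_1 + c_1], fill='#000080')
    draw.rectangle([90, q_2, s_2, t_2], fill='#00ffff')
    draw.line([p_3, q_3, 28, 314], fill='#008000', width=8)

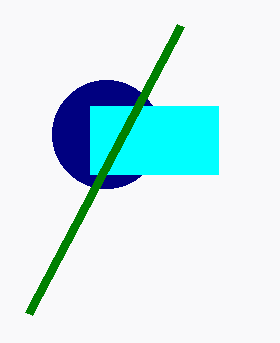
a_1 = 106
b_1 = 134
c_1 = 54
q_2 = 106
s_2 = 218
t_2 = 174
p_3 = 180
q_3 = 26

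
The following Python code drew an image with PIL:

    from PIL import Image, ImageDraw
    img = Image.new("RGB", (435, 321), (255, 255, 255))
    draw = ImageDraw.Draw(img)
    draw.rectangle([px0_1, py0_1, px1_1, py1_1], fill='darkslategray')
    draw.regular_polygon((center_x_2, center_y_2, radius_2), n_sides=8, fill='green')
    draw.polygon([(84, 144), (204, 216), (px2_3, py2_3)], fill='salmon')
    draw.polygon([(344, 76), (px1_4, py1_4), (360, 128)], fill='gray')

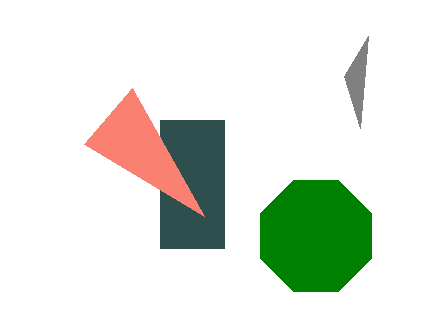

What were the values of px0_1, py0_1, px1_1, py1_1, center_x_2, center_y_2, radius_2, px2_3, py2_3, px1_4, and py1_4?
px0_1 = 160
py0_1 = 120
px1_1 = 224
py1_1 = 248
center_x_2 = 316
center_y_2 = 236
radius_2 = 60
px2_3 = 132
py2_3 = 88
px1_4 = 368
py1_4 = 36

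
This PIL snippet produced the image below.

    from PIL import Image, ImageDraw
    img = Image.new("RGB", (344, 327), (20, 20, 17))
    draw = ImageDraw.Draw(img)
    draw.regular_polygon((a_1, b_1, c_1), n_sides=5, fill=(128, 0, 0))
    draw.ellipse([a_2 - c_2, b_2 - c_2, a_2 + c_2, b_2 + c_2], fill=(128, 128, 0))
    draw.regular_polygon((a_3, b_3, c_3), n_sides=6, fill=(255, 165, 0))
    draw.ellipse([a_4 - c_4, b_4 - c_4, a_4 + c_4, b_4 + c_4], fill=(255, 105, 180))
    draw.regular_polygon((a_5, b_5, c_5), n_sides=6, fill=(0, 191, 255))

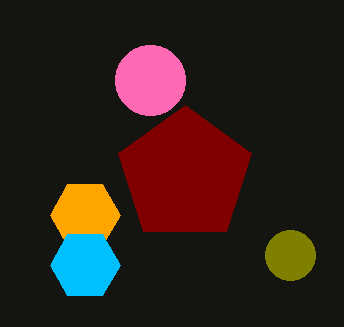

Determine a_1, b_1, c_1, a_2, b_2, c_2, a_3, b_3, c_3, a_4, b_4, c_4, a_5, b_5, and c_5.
a_1 = 185
b_1 = 175
c_1 = 70
a_2 = 290
b_2 = 255
c_2 = 25
a_3 = 85
b_3 = 215
c_3 = 35
a_4 = 150
b_4 = 80
c_4 = 35
a_5 = 85
b_5 = 265
c_5 = 35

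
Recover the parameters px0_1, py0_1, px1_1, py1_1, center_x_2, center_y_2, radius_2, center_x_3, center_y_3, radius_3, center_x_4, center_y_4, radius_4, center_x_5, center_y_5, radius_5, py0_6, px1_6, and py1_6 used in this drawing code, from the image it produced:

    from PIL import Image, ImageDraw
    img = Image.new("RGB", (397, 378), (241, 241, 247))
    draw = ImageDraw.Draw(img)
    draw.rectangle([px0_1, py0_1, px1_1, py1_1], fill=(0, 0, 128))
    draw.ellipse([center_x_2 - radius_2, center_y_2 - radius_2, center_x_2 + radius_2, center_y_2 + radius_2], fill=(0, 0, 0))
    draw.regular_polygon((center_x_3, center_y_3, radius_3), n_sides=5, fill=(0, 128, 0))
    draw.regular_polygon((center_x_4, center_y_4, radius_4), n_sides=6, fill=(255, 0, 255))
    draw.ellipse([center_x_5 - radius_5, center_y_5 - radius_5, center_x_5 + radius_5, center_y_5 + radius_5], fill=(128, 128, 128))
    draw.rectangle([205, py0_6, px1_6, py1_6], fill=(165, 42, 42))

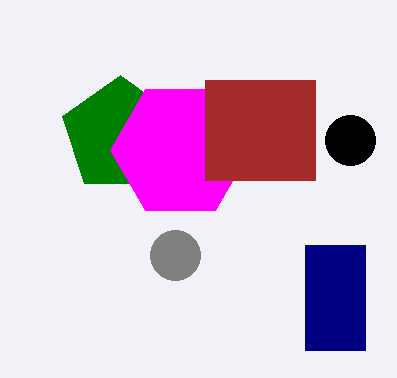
px0_1 = 305; py0_1 = 245; px1_1 = 365; py1_1 = 350; center_x_2 = 350; center_y_2 = 140; radius_2 = 25; center_x_3 = 120; center_y_3 = 135; radius_3 = 60; center_x_4 = 180; center_y_4 = 150; radius_4 = 70; center_x_5 = 175; center_y_5 = 255; radius_5 = 25; py0_6 = 80; px1_6 = 315; py1_6 = 180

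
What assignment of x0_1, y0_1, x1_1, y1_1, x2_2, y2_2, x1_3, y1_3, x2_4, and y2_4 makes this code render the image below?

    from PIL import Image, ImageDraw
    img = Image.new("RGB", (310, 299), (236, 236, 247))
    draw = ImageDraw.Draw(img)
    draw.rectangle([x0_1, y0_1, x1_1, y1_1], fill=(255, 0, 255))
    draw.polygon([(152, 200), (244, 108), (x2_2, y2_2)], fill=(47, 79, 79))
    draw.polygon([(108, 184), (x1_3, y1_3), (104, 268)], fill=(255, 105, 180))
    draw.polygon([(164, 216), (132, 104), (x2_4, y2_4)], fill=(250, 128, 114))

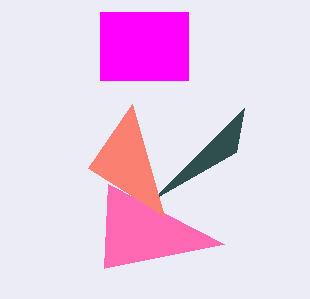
x0_1 = 100
y0_1 = 12
x1_1 = 188
y1_1 = 80
x2_2 = 236
y2_2 = 152
x1_3 = 224
y1_3 = 244
x2_4 = 88
y2_4 = 168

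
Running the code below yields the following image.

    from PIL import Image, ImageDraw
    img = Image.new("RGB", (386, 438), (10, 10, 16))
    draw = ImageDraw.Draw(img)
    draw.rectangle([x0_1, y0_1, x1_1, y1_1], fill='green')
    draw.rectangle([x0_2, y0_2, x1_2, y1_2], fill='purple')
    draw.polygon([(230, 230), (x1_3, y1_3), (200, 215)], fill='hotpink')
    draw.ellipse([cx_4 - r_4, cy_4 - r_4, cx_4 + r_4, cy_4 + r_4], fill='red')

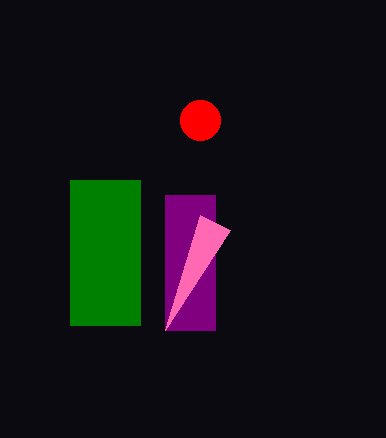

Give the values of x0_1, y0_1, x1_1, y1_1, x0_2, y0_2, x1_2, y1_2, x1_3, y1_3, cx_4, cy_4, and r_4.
x0_1 = 70, y0_1 = 180, x1_1 = 140, y1_1 = 325, x0_2 = 165, y0_2 = 195, x1_2 = 215, y1_2 = 330, x1_3 = 165, y1_3 = 330, cx_4 = 200, cy_4 = 120, r_4 = 20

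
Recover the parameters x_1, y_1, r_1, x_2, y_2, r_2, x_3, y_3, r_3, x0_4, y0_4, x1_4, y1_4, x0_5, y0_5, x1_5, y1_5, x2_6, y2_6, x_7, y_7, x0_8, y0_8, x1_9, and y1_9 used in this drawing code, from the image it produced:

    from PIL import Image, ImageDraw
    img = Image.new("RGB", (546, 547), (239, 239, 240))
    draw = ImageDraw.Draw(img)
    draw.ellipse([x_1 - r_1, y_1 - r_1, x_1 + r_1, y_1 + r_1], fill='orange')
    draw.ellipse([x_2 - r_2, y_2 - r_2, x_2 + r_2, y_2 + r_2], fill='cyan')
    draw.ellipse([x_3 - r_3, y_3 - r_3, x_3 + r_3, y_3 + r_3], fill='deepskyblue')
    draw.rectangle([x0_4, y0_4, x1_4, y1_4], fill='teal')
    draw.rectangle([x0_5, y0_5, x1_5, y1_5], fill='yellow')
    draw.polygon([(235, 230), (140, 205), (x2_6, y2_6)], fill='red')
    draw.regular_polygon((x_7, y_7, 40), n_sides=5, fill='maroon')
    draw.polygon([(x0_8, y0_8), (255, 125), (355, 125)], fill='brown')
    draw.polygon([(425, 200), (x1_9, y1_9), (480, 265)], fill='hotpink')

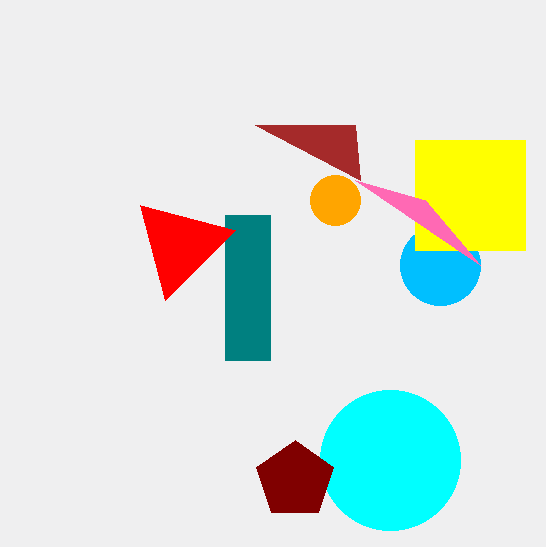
x_1 = 335, y_1 = 200, r_1 = 25, x_2 = 390, y_2 = 460, r_2 = 70, x_3 = 440, y_3 = 265, r_3 = 40, x0_4 = 225, y0_4 = 215, x1_4 = 270, y1_4 = 360, x0_5 = 415, y0_5 = 140, x1_5 = 525, y1_5 = 250, x2_6 = 165, y2_6 = 300, x_7 = 295, y_7 = 480, x0_8 = 360, y0_8 = 180, x1_9 = 355, y1_9 = 180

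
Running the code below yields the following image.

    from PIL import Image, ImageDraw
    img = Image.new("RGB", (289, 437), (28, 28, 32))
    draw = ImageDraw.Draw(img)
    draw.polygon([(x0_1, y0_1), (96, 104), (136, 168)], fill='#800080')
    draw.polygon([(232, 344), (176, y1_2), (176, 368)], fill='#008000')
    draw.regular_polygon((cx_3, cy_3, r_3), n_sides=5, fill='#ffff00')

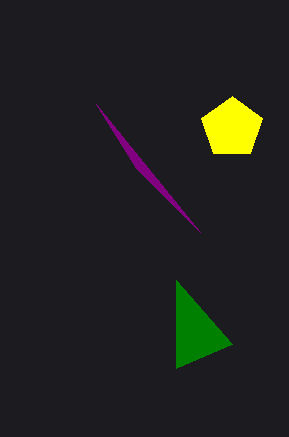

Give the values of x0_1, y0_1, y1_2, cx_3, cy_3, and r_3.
x0_1 = 200
y0_1 = 232
y1_2 = 280
cx_3 = 232
cy_3 = 128
r_3 = 32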